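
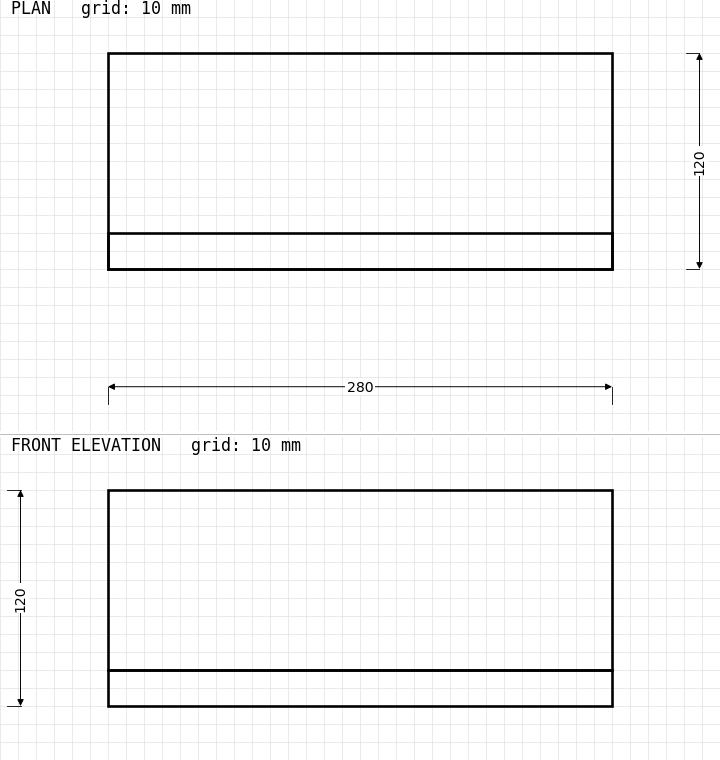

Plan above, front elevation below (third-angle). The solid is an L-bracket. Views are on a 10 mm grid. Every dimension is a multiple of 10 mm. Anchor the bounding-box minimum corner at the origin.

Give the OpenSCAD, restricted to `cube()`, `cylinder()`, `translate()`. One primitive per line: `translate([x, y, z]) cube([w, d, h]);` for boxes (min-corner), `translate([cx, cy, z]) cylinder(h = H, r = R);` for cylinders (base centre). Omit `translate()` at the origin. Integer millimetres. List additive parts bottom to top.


cube([280, 120, 20]);
translate([0, 0, 20]) cube([280, 20, 100]);


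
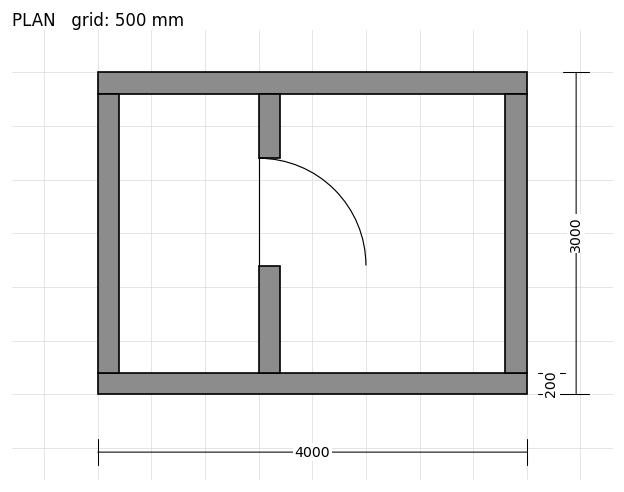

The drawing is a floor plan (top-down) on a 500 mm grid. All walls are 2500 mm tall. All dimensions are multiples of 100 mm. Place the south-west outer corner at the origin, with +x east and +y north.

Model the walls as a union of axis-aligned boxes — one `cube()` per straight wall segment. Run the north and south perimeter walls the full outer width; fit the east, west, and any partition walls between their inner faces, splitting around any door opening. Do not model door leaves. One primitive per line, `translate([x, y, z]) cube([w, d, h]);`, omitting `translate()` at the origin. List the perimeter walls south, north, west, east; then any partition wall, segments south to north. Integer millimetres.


cube([4000, 200, 2500]);
translate([0, 2800, 0]) cube([4000, 200, 2500]);
translate([0, 200, 0]) cube([200, 2600, 2500]);
translate([3800, 200, 0]) cube([200, 2600, 2500]);
translate([1500, 200, 0]) cube([200, 1000, 2500]);
translate([1500, 2200, 0]) cube([200, 600, 2500]);


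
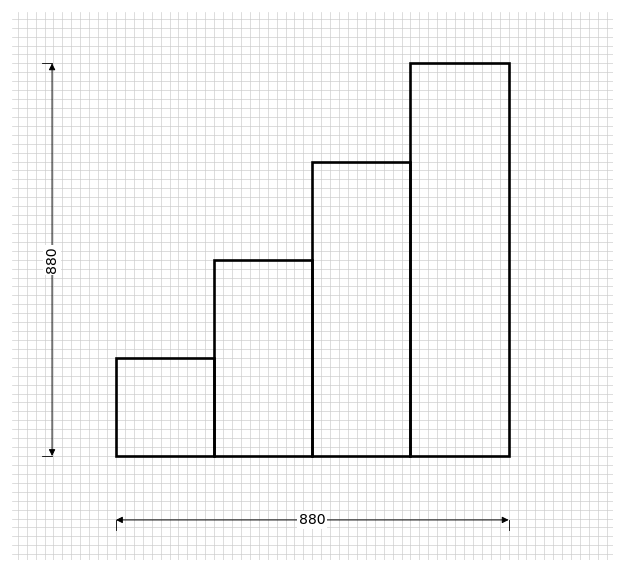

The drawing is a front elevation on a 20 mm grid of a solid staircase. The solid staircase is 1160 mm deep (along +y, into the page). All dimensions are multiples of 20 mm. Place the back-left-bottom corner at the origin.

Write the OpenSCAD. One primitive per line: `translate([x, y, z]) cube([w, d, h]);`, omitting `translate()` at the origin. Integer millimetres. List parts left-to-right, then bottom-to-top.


cube([220, 1160, 220]);
translate([220, 0, 0]) cube([220, 1160, 440]);
translate([440, 0, 0]) cube([220, 1160, 660]);
translate([660, 0, 0]) cube([220, 1160, 880]);


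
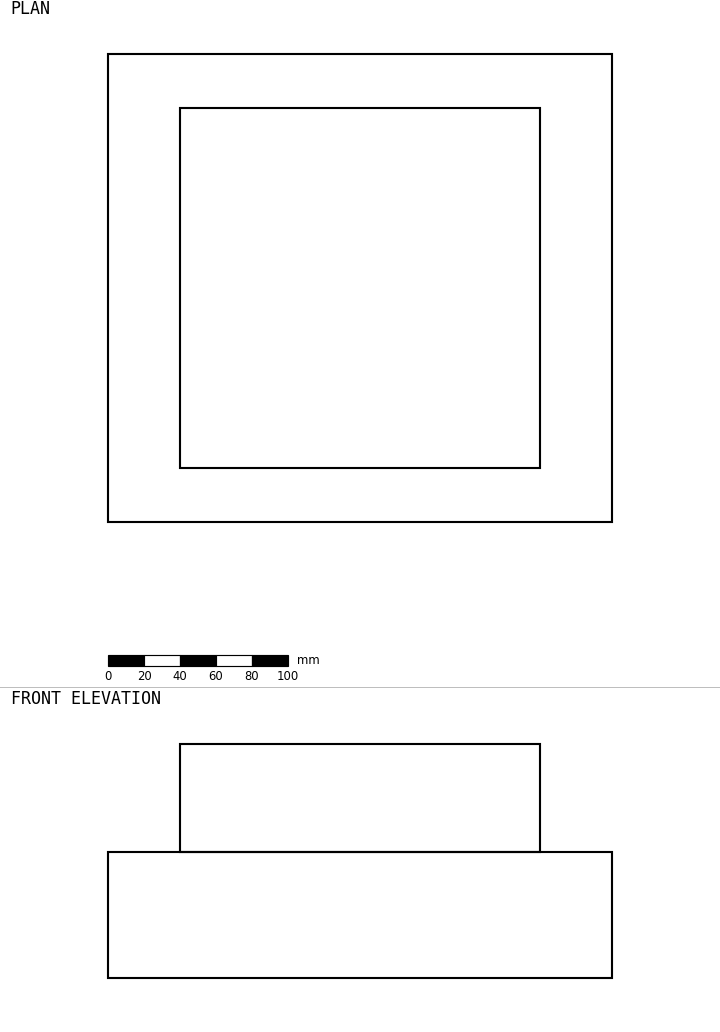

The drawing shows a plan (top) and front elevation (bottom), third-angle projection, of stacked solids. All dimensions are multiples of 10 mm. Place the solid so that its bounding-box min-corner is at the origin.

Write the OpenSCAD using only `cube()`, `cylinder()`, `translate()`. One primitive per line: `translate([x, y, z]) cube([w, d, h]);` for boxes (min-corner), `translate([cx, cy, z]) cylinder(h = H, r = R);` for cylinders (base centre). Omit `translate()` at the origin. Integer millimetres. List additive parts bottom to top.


cube([280, 260, 70]);
translate([40, 30, 70]) cube([200, 200, 60]);


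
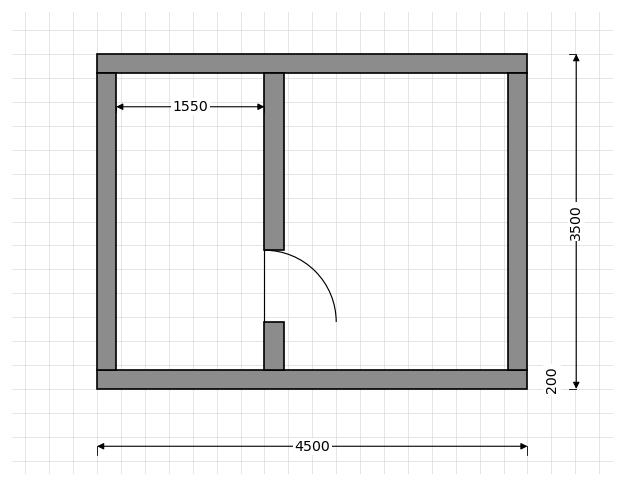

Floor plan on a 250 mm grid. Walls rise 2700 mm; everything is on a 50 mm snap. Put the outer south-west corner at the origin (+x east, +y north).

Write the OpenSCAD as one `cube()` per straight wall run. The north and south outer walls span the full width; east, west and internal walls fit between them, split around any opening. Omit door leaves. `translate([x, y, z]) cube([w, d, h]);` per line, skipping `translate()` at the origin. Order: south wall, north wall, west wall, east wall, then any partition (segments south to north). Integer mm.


cube([4500, 200, 2700]);
translate([0, 3300, 0]) cube([4500, 200, 2700]);
translate([0, 200, 0]) cube([200, 3100, 2700]);
translate([4300, 200, 0]) cube([200, 3100, 2700]);
translate([1750, 200, 0]) cube([200, 500, 2700]);
translate([1750, 1450, 0]) cube([200, 1850, 2700]);


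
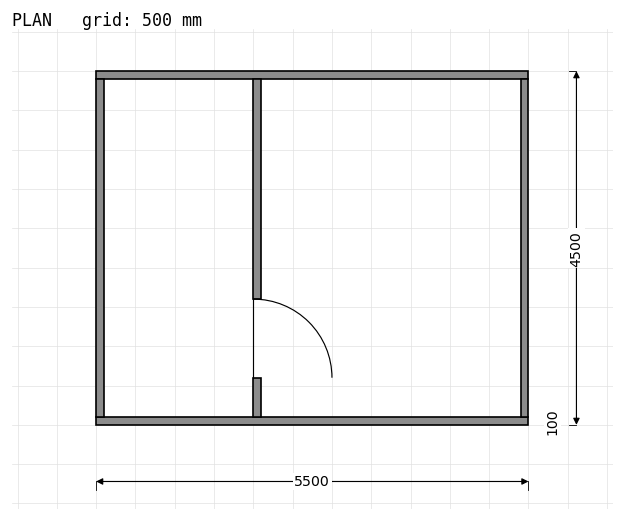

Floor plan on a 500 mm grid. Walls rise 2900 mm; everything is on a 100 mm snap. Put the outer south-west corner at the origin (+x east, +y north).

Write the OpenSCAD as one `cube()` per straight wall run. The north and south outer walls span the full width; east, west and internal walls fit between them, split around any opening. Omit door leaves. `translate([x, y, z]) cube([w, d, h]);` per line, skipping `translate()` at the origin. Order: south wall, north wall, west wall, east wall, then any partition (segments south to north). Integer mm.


cube([5500, 100, 2900]);
translate([0, 4400, 0]) cube([5500, 100, 2900]);
translate([0, 100, 0]) cube([100, 4300, 2900]);
translate([5400, 100, 0]) cube([100, 4300, 2900]);
translate([2000, 100, 0]) cube([100, 500, 2900]);
translate([2000, 1600, 0]) cube([100, 2800, 2900]);


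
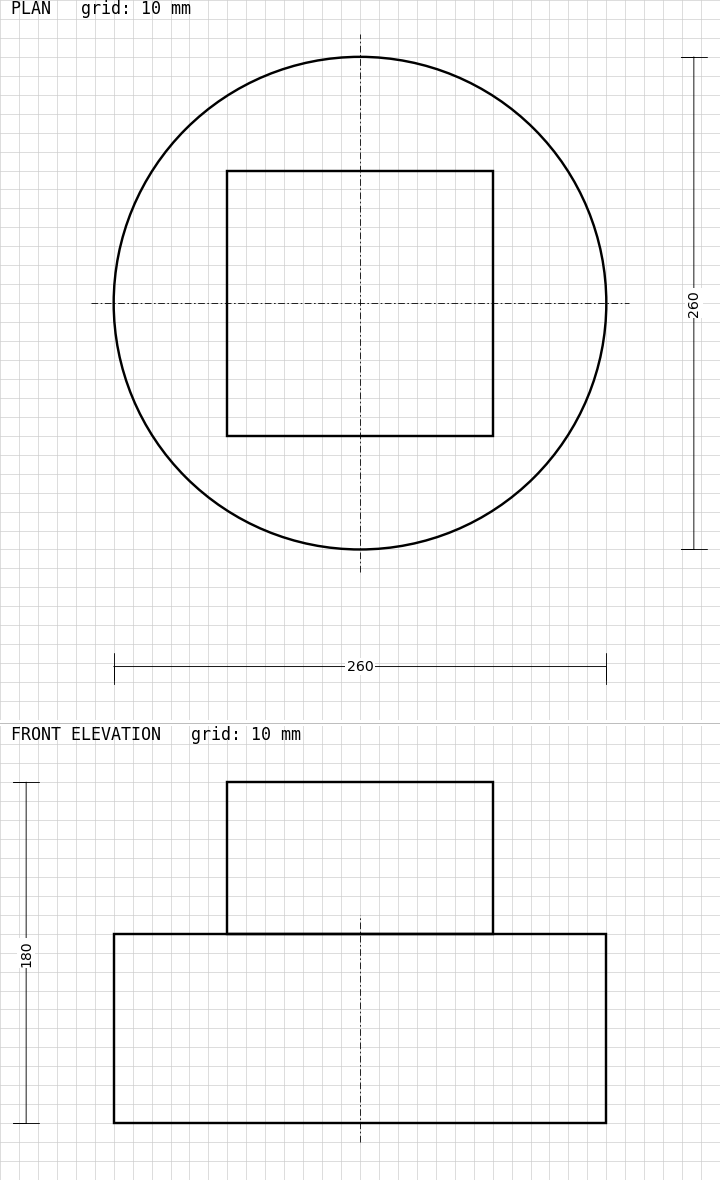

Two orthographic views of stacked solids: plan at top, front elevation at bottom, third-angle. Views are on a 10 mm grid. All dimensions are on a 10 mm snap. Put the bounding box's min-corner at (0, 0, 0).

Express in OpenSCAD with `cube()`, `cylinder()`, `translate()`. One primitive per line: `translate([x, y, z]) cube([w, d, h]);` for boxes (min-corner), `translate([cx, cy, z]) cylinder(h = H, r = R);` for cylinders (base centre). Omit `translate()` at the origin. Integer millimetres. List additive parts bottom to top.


translate([130, 130, 0]) cylinder(h = 100, r = 130);
translate([60, 60, 100]) cube([140, 140, 80]);


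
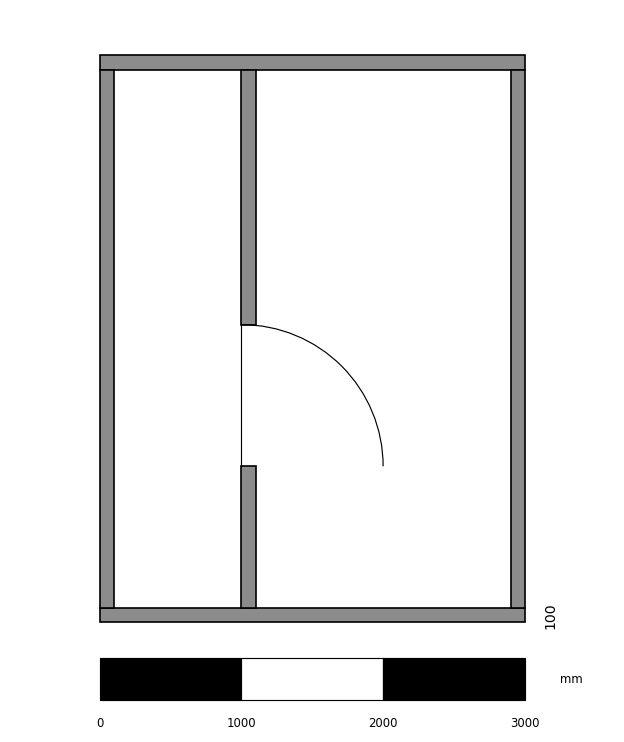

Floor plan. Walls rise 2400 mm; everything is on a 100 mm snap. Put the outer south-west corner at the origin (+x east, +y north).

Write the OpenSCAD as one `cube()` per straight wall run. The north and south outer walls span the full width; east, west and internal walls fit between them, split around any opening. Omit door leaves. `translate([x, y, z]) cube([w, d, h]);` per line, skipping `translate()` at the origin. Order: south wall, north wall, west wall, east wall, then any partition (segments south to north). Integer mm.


cube([3000, 100, 2400]);
translate([0, 3900, 0]) cube([3000, 100, 2400]);
translate([0, 100, 0]) cube([100, 3800, 2400]);
translate([2900, 100, 0]) cube([100, 3800, 2400]);
translate([1000, 100, 0]) cube([100, 1000, 2400]);
translate([1000, 2100, 0]) cube([100, 1800, 2400]);


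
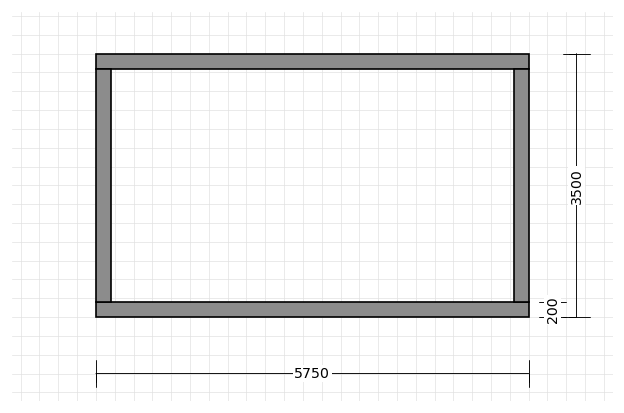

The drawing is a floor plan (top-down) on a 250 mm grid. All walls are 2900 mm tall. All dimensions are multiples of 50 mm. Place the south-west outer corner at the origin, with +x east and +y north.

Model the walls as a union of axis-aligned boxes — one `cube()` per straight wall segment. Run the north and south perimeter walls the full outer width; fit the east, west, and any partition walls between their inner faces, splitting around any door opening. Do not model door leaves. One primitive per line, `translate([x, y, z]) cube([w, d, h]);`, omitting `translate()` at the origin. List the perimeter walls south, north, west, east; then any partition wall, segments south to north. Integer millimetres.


cube([5750, 200, 2900]);
translate([0, 3300, 0]) cube([5750, 200, 2900]);
translate([0, 200, 0]) cube([200, 3100, 2900]);
translate([5550, 200, 0]) cube([200, 3100, 2900]);


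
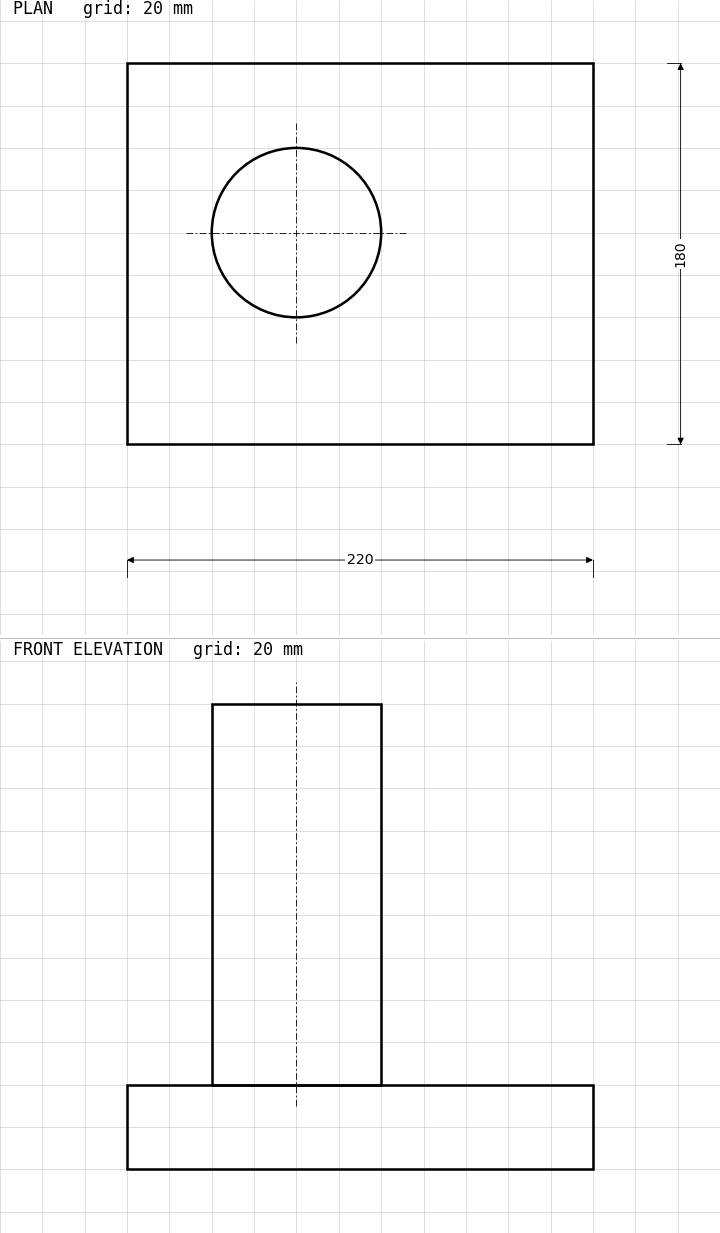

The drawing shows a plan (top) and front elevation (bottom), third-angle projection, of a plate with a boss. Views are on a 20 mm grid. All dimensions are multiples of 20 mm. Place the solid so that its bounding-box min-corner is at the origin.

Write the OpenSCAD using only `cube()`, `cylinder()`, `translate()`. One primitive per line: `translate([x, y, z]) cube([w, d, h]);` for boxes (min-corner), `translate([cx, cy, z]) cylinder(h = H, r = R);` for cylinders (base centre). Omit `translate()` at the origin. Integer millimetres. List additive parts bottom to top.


cube([220, 180, 40]);
translate([80, 100, 40]) cylinder(h = 180, r = 40);


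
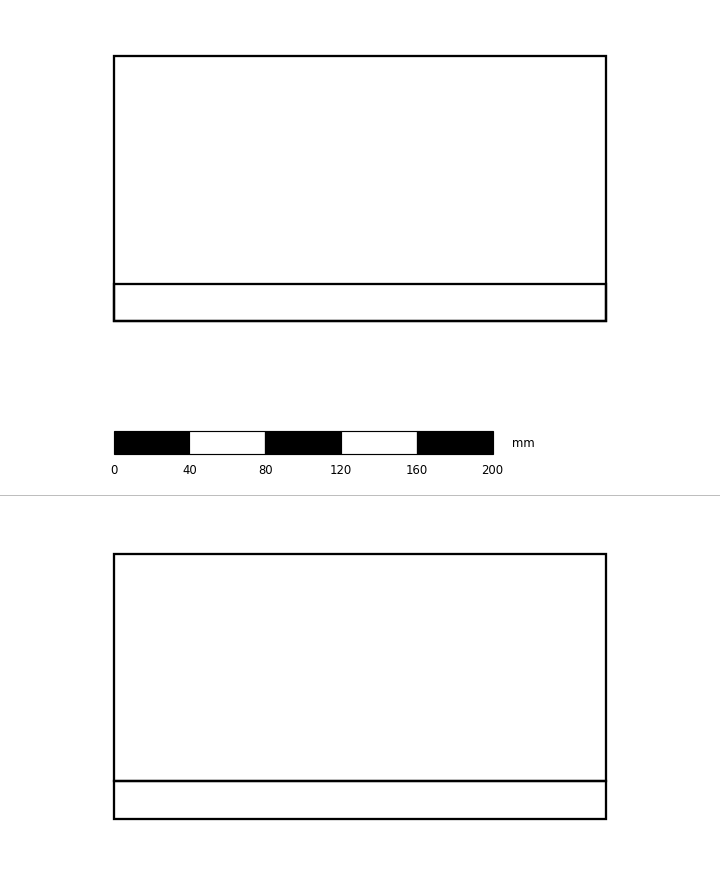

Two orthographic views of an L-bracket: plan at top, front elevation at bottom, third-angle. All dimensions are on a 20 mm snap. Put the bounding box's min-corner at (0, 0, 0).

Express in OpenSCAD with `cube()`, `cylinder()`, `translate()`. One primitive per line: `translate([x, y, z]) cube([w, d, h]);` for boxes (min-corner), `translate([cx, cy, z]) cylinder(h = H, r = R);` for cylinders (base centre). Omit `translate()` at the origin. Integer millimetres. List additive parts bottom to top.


cube([260, 140, 20]);
translate([0, 0, 20]) cube([260, 20, 120]);


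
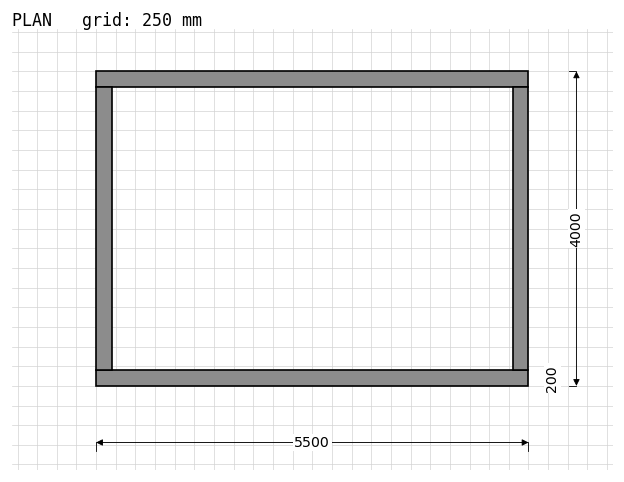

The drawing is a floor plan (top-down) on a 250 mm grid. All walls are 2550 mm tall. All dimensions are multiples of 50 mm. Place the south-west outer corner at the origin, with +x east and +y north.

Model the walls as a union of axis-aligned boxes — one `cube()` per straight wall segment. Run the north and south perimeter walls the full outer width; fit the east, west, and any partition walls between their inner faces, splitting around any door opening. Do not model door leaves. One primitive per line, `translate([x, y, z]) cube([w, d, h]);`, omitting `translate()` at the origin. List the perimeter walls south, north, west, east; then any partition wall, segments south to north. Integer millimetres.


cube([5500, 200, 2550]);
translate([0, 3800, 0]) cube([5500, 200, 2550]);
translate([0, 200, 0]) cube([200, 3600, 2550]);
translate([5300, 200, 0]) cube([200, 3600, 2550]);


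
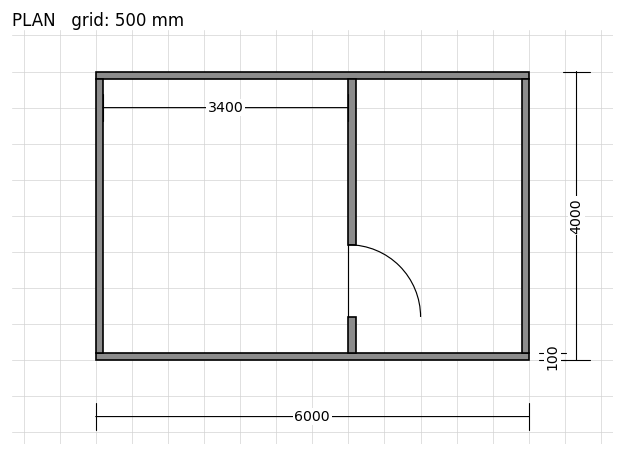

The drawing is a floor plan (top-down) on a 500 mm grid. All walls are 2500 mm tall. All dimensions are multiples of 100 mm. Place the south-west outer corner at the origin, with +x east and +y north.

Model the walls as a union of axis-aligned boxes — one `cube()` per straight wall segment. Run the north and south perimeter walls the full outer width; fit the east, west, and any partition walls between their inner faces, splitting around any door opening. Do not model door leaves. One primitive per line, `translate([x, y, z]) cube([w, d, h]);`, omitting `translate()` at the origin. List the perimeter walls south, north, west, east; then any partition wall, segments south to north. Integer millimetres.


cube([6000, 100, 2500]);
translate([0, 3900, 0]) cube([6000, 100, 2500]);
translate([0, 100, 0]) cube([100, 3800, 2500]);
translate([5900, 100, 0]) cube([100, 3800, 2500]);
translate([3500, 100, 0]) cube([100, 500, 2500]);
translate([3500, 1600, 0]) cube([100, 2300, 2500]);


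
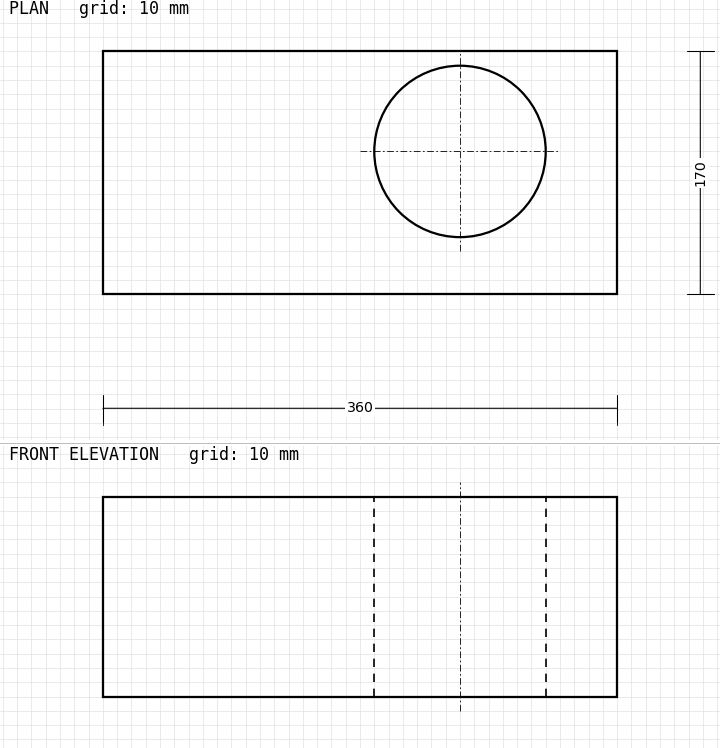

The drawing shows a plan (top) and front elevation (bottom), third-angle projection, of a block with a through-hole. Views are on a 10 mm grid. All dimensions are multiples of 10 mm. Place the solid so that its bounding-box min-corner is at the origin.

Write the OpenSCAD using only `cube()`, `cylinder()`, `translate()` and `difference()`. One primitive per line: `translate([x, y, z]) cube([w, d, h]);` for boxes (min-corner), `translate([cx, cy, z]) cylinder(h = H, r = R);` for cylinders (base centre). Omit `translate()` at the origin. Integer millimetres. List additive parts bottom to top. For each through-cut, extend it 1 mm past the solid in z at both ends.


difference() {
  cube([360, 170, 140]);
  translate([250, 100, -1]) cylinder(h = 142, r = 60);
}


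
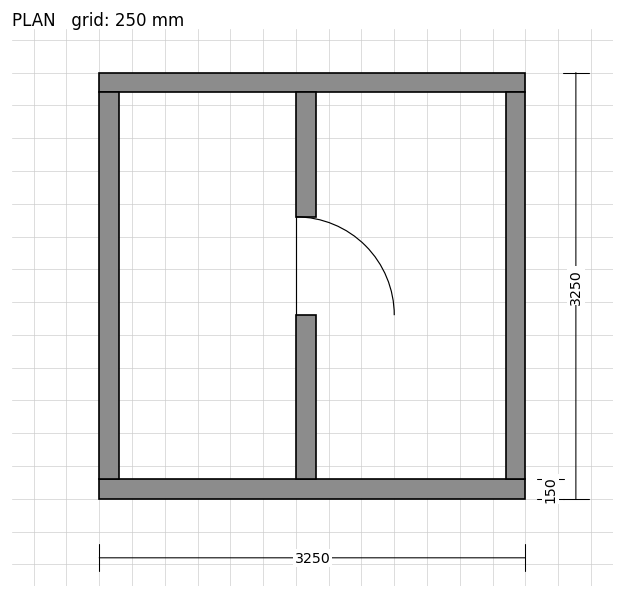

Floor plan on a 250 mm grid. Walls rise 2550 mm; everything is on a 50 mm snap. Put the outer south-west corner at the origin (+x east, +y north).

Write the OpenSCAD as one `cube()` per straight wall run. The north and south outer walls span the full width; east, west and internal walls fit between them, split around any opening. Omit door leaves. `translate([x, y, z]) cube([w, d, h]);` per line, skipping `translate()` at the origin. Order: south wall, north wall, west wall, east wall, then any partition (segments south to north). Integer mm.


cube([3250, 150, 2550]);
translate([0, 3100, 0]) cube([3250, 150, 2550]);
translate([0, 150, 0]) cube([150, 2950, 2550]);
translate([3100, 150, 0]) cube([150, 2950, 2550]);
translate([1500, 150, 0]) cube([150, 1250, 2550]);
translate([1500, 2150, 0]) cube([150, 950, 2550]);


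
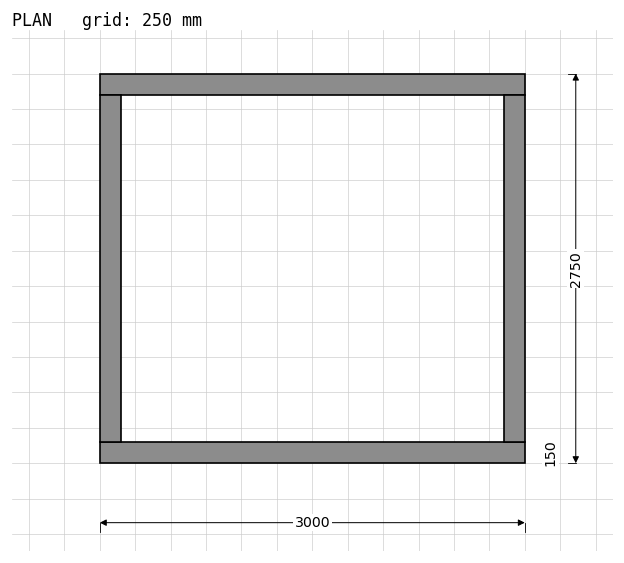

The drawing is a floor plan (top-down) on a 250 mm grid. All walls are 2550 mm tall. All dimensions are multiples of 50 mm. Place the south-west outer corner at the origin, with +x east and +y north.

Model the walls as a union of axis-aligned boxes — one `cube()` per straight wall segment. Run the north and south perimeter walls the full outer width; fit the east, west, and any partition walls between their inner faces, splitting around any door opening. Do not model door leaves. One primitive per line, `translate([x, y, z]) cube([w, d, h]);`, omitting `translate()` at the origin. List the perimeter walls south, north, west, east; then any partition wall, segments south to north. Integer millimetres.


cube([3000, 150, 2550]);
translate([0, 2600, 0]) cube([3000, 150, 2550]);
translate([0, 150, 0]) cube([150, 2450, 2550]);
translate([2850, 150, 0]) cube([150, 2450, 2550]);


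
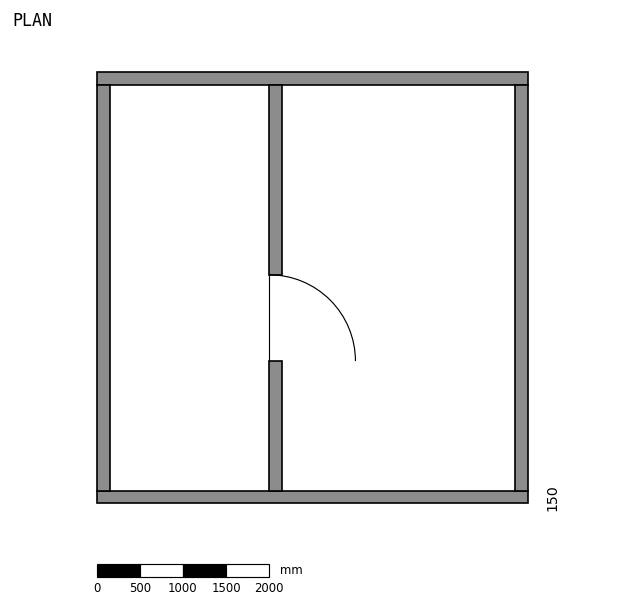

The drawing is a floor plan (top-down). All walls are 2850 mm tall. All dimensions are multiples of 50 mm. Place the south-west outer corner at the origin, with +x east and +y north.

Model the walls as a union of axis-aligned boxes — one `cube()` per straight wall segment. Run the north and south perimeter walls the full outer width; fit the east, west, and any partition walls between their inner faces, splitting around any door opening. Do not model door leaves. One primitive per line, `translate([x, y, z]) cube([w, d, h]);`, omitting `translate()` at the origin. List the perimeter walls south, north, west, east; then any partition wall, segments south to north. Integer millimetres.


cube([5000, 150, 2850]);
translate([0, 4850, 0]) cube([5000, 150, 2850]);
translate([0, 150, 0]) cube([150, 4700, 2850]);
translate([4850, 150, 0]) cube([150, 4700, 2850]);
translate([2000, 150, 0]) cube([150, 1500, 2850]);
translate([2000, 2650, 0]) cube([150, 2200, 2850]);


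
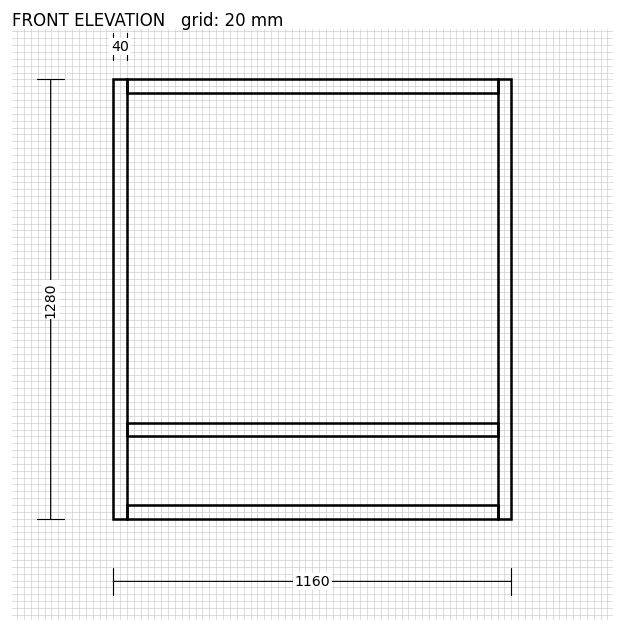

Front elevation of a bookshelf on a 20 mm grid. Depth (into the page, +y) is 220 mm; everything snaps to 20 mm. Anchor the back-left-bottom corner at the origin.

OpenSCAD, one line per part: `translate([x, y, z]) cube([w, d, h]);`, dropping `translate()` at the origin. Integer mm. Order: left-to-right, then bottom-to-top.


cube([40, 220, 1280]);
translate([40, 0, 0]) cube([1080, 220, 40]);
translate([40, 0, 240]) cube([1080, 220, 40]);
translate([40, 0, 1240]) cube([1080, 220, 40]);
translate([1120, 0, 0]) cube([40, 220, 1280]);


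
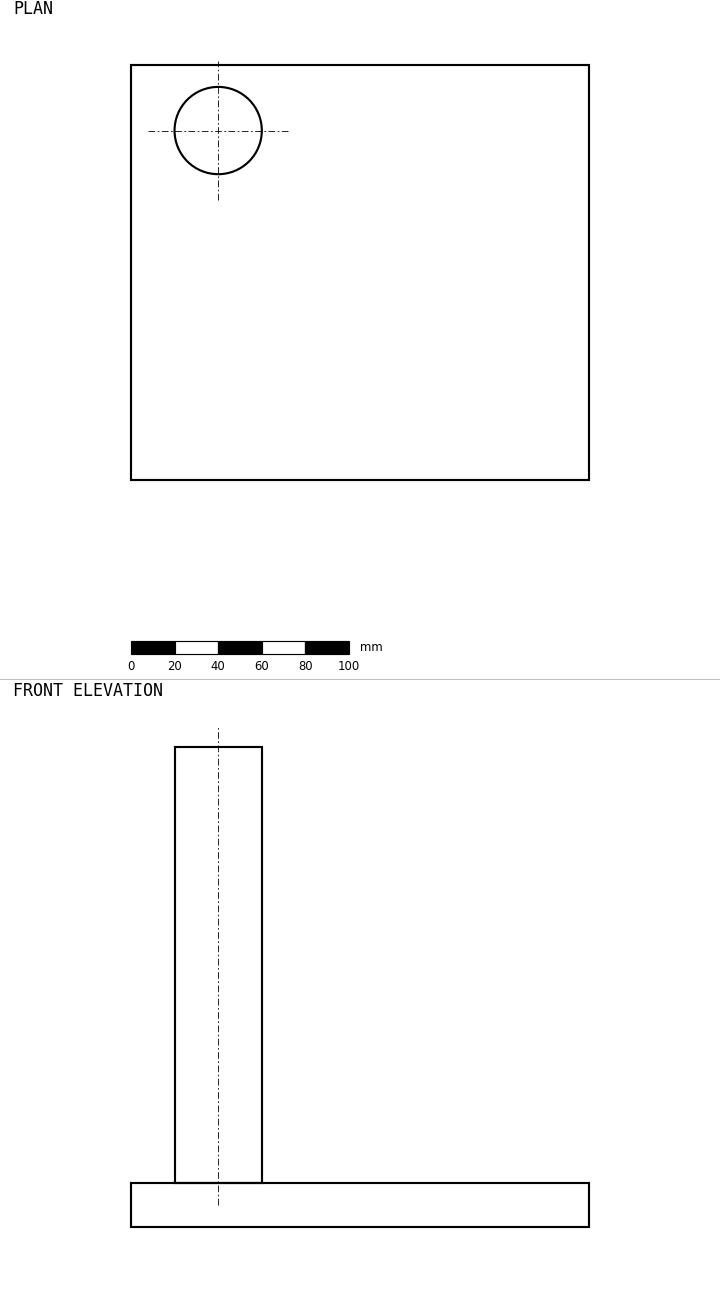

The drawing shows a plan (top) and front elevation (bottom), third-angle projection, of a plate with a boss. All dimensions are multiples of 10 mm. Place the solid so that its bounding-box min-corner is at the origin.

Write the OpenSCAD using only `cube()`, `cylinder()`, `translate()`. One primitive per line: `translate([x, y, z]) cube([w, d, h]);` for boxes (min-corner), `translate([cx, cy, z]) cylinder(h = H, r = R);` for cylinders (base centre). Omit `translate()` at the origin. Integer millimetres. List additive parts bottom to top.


cube([210, 190, 20]);
translate([40, 160, 20]) cylinder(h = 200, r = 20);


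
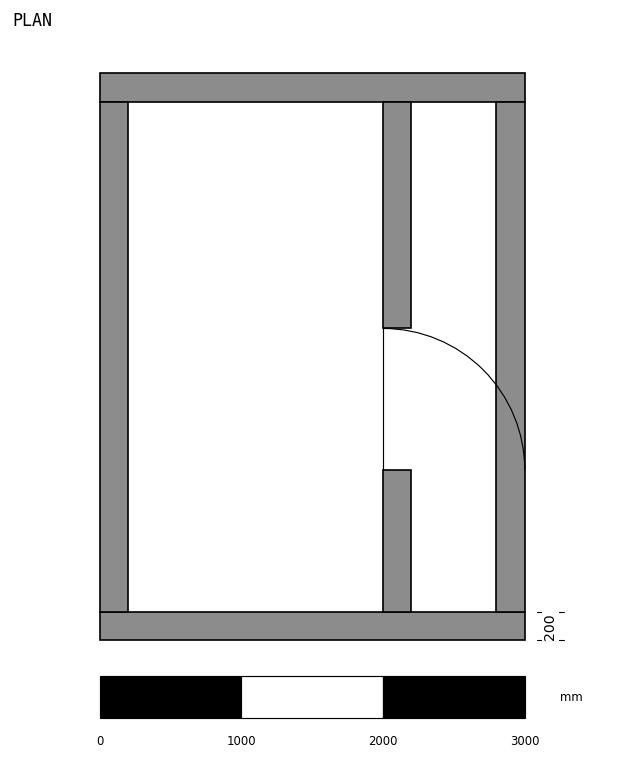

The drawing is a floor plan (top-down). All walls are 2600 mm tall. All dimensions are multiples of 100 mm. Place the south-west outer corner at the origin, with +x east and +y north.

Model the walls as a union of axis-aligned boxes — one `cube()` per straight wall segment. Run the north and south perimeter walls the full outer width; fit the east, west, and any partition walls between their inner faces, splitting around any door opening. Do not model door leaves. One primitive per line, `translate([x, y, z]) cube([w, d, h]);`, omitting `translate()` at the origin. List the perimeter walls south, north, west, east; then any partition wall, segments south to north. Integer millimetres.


cube([3000, 200, 2600]);
translate([0, 3800, 0]) cube([3000, 200, 2600]);
translate([0, 200, 0]) cube([200, 3600, 2600]);
translate([2800, 200, 0]) cube([200, 3600, 2600]);
translate([2000, 200, 0]) cube([200, 1000, 2600]);
translate([2000, 2200, 0]) cube([200, 1600, 2600]);


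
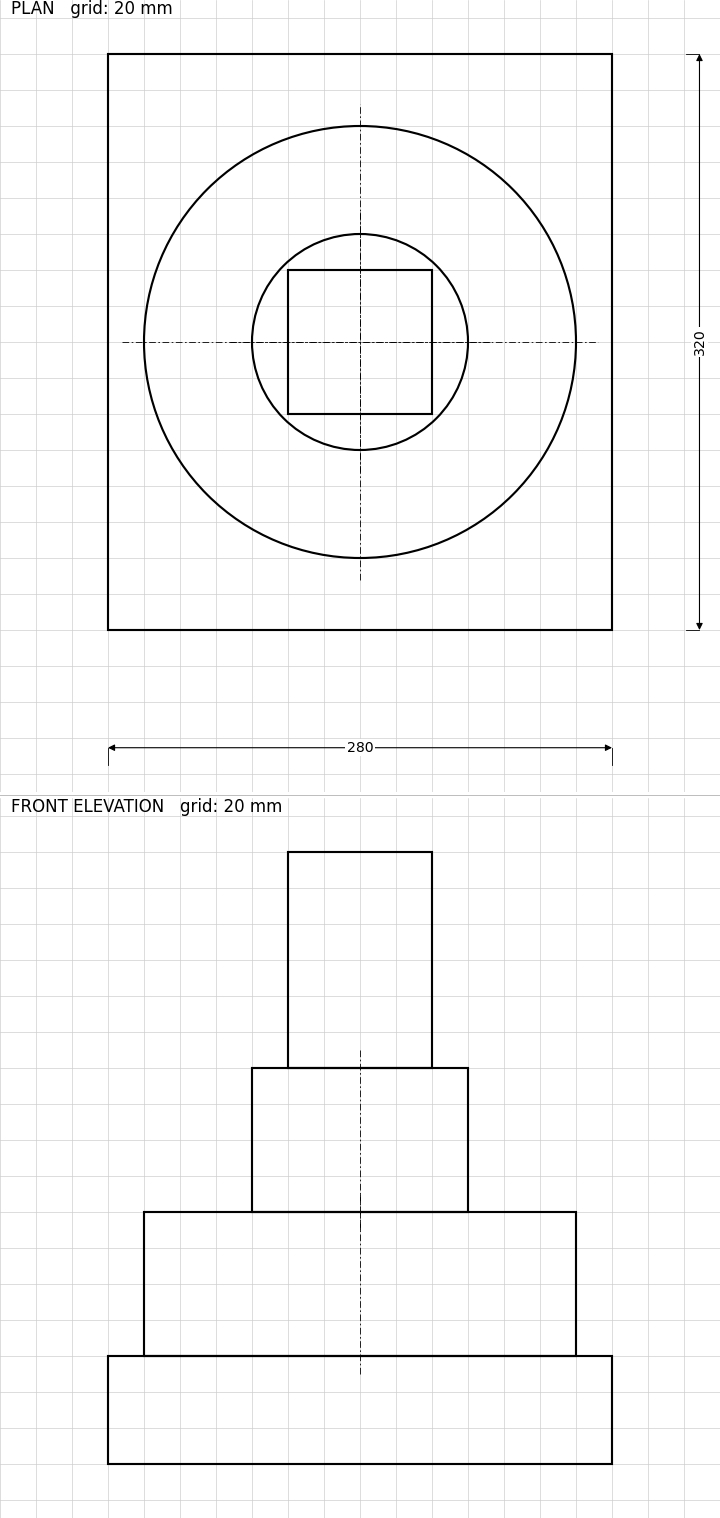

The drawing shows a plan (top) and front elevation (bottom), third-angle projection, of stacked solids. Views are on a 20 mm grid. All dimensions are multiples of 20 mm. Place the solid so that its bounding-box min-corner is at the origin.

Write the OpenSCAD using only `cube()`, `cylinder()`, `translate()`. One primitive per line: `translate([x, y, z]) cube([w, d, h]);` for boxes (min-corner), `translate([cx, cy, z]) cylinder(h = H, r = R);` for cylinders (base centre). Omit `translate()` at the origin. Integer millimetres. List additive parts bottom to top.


cube([280, 320, 60]);
translate([140, 160, 60]) cylinder(h = 80, r = 120);
translate([140, 160, 140]) cylinder(h = 80, r = 60);
translate([100, 120, 220]) cube([80, 80, 120]);


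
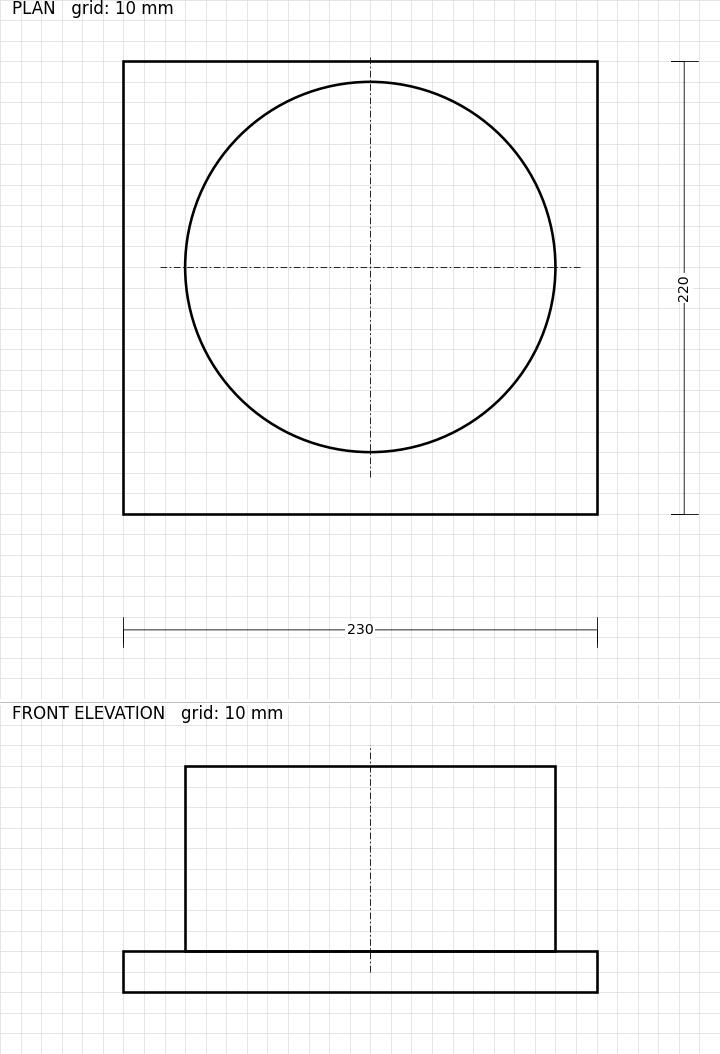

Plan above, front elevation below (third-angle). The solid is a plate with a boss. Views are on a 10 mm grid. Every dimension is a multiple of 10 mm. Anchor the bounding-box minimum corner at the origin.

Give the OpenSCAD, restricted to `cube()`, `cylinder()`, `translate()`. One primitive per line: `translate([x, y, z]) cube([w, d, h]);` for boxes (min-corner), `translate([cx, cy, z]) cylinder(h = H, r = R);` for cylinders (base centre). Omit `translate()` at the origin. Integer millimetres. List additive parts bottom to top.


cube([230, 220, 20]);
translate([120, 120, 20]) cylinder(h = 90, r = 90);


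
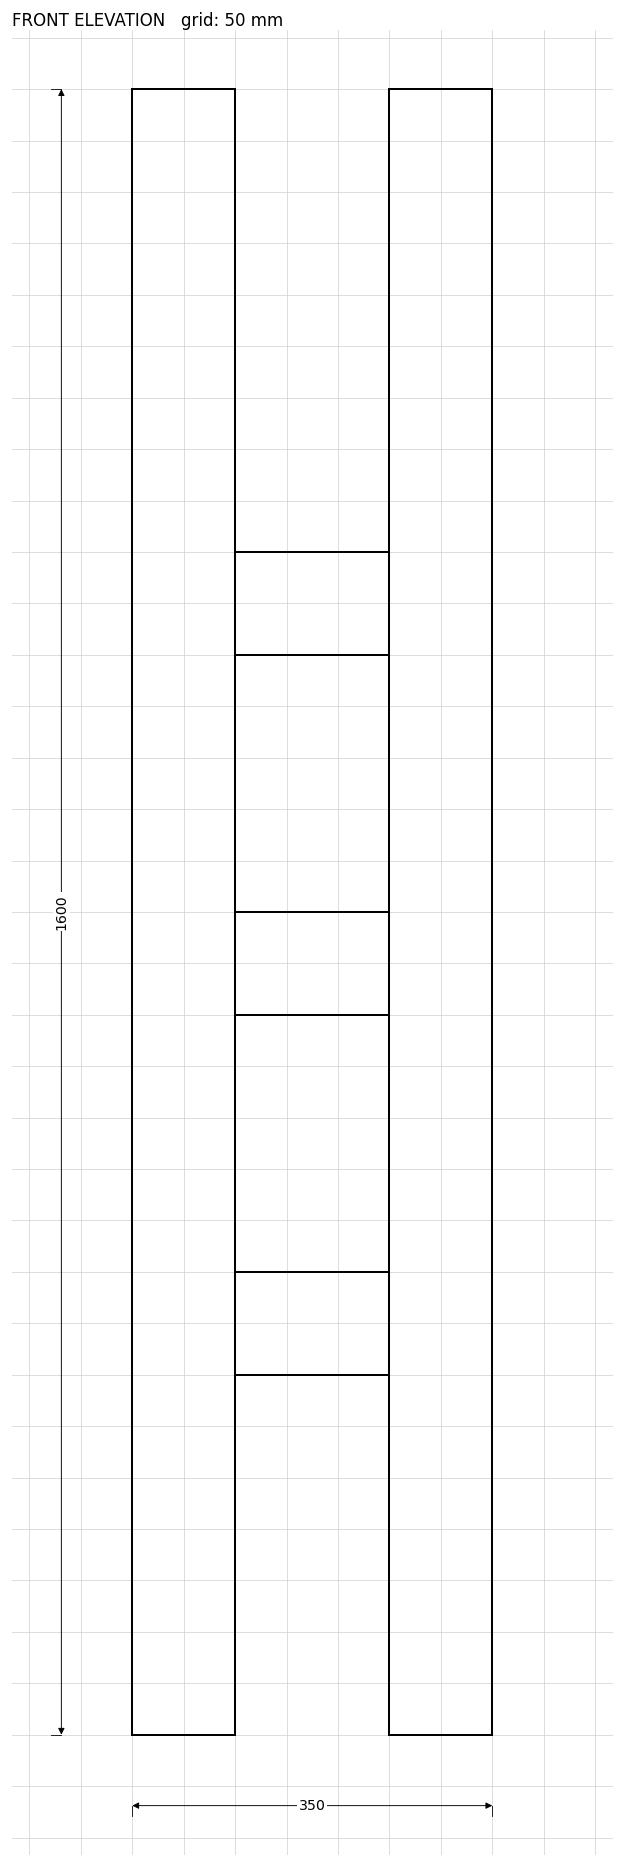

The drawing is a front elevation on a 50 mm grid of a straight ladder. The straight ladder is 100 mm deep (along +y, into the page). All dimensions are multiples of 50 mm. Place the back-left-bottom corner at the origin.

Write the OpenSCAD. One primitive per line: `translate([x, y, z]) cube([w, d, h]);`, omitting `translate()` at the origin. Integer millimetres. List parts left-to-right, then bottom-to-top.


cube([100, 100, 1600]);
translate([100, 0, 350]) cube([150, 100, 100]);
translate([100, 0, 700]) cube([150, 100, 100]);
translate([100, 0, 1050]) cube([150, 100, 100]);
translate([250, 0, 0]) cube([100, 100, 1600]);


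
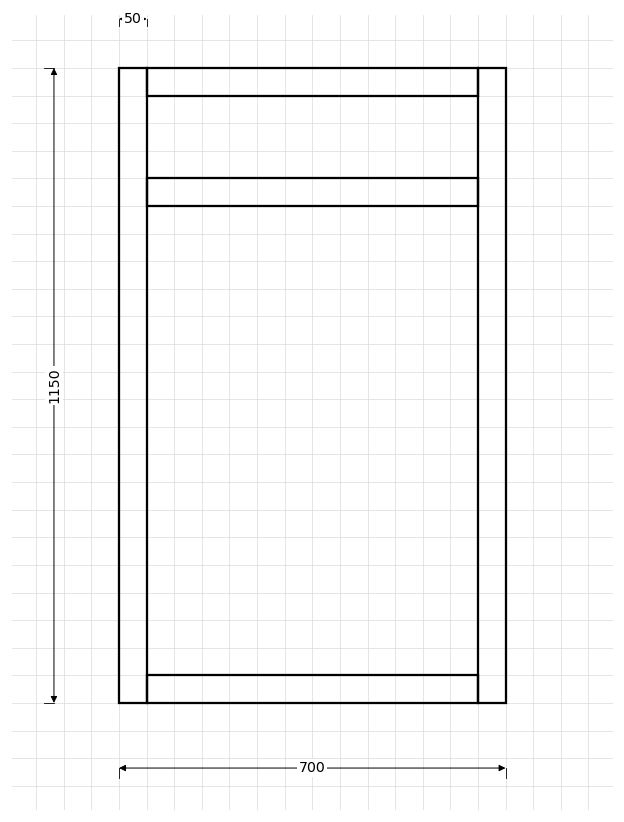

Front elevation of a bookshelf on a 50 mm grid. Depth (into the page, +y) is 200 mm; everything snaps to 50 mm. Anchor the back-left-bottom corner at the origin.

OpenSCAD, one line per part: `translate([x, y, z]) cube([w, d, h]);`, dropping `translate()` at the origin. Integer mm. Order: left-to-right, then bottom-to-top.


cube([50, 200, 1150]);
translate([50, 0, 0]) cube([600, 200, 50]);
translate([50, 0, 900]) cube([600, 200, 50]);
translate([50, 0, 1100]) cube([600, 200, 50]);
translate([650, 0, 0]) cube([50, 200, 1150]);


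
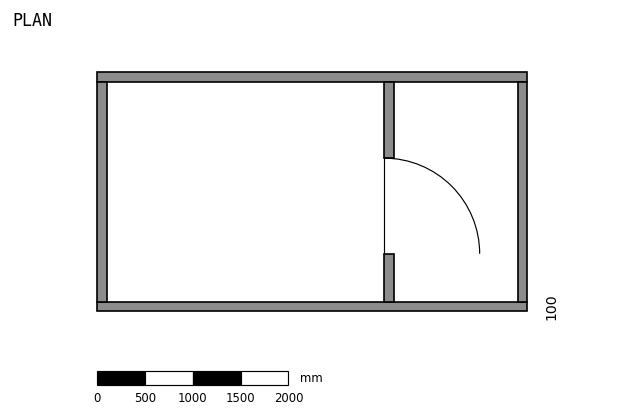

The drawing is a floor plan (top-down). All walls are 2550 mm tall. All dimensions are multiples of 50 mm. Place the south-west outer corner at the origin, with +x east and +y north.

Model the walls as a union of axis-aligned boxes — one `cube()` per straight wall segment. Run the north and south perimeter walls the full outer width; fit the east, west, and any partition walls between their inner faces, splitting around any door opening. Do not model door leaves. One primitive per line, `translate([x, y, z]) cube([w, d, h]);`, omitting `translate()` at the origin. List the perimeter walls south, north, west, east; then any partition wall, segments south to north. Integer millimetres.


cube([4500, 100, 2550]);
translate([0, 2400, 0]) cube([4500, 100, 2550]);
translate([0, 100, 0]) cube([100, 2300, 2550]);
translate([4400, 100, 0]) cube([100, 2300, 2550]);
translate([3000, 100, 0]) cube([100, 500, 2550]);
translate([3000, 1600, 0]) cube([100, 800, 2550]);


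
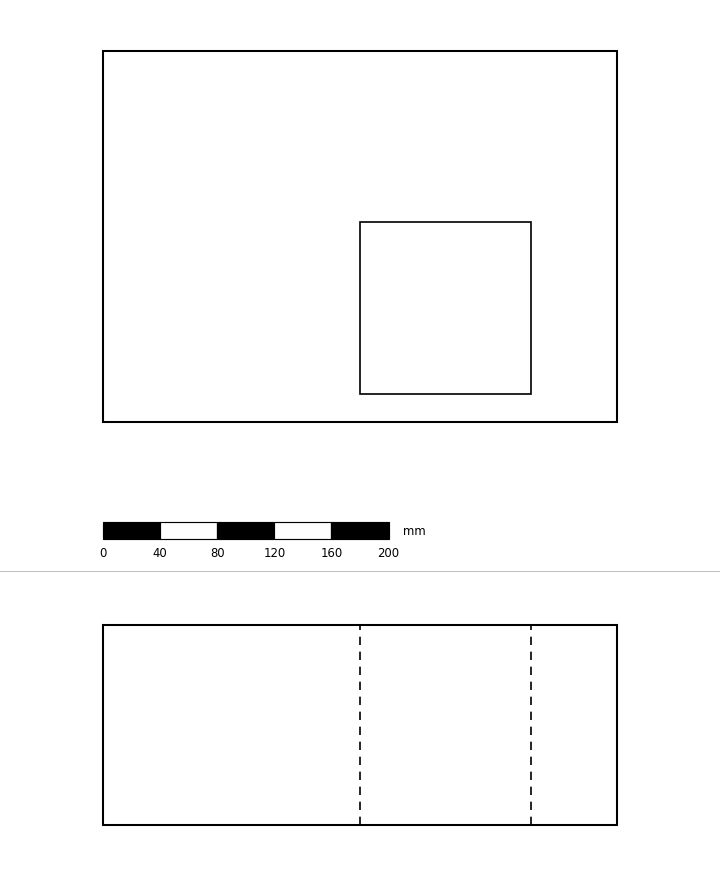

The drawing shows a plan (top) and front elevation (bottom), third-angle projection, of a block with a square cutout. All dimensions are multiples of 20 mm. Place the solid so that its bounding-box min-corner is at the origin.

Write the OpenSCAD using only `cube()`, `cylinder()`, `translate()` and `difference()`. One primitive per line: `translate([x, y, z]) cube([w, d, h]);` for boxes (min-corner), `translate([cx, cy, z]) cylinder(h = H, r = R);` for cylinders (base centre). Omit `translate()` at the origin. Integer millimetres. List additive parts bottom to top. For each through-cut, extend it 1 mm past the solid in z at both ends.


difference() {
  cube([360, 260, 140]);
  translate([180, 20, -1]) cube([120, 120, 142]);
}


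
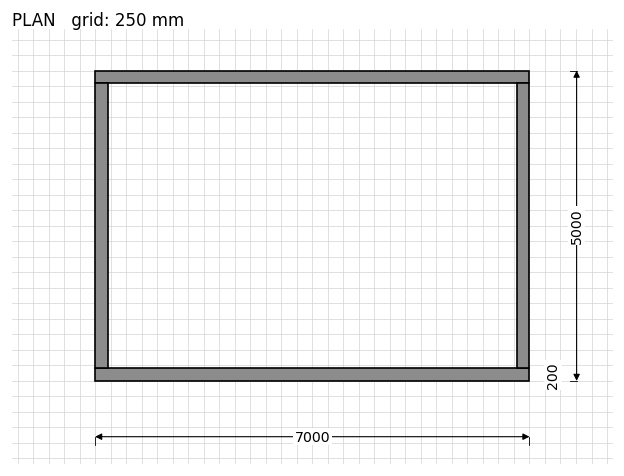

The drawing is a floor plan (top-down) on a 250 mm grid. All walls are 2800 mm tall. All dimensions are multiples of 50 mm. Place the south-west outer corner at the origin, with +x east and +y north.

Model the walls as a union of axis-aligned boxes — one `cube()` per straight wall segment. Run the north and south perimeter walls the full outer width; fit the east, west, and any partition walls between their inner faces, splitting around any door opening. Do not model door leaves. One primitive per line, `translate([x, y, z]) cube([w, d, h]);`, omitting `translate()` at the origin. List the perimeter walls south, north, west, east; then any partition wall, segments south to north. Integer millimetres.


cube([7000, 200, 2800]);
translate([0, 4800, 0]) cube([7000, 200, 2800]);
translate([0, 200, 0]) cube([200, 4600, 2800]);
translate([6800, 200, 0]) cube([200, 4600, 2800]);


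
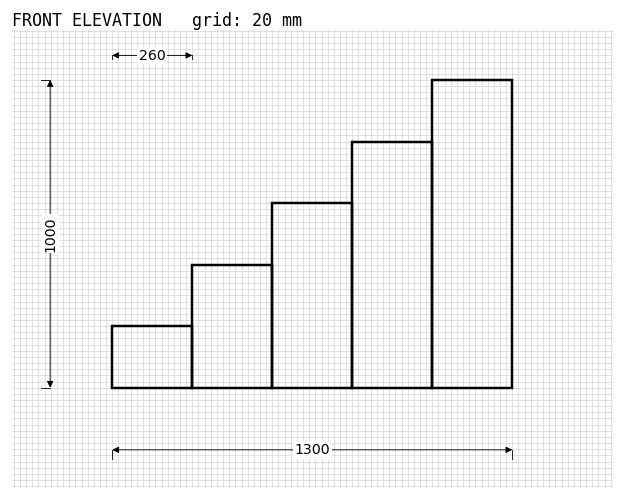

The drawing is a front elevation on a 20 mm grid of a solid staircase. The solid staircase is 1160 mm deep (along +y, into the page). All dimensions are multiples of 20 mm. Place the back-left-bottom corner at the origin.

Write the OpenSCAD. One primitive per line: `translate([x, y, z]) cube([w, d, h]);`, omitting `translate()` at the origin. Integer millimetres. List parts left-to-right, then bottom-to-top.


cube([260, 1160, 200]);
translate([260, 0, 0]) cube([260, 1160, 400]);
translate([520, 0, 0]) cube([260, 1160, 600]);
translate([780, 0, 0]) cube([260, 1160, 800]);
translate([1040, 0, 0]) cube([260, 1160, 1000]);


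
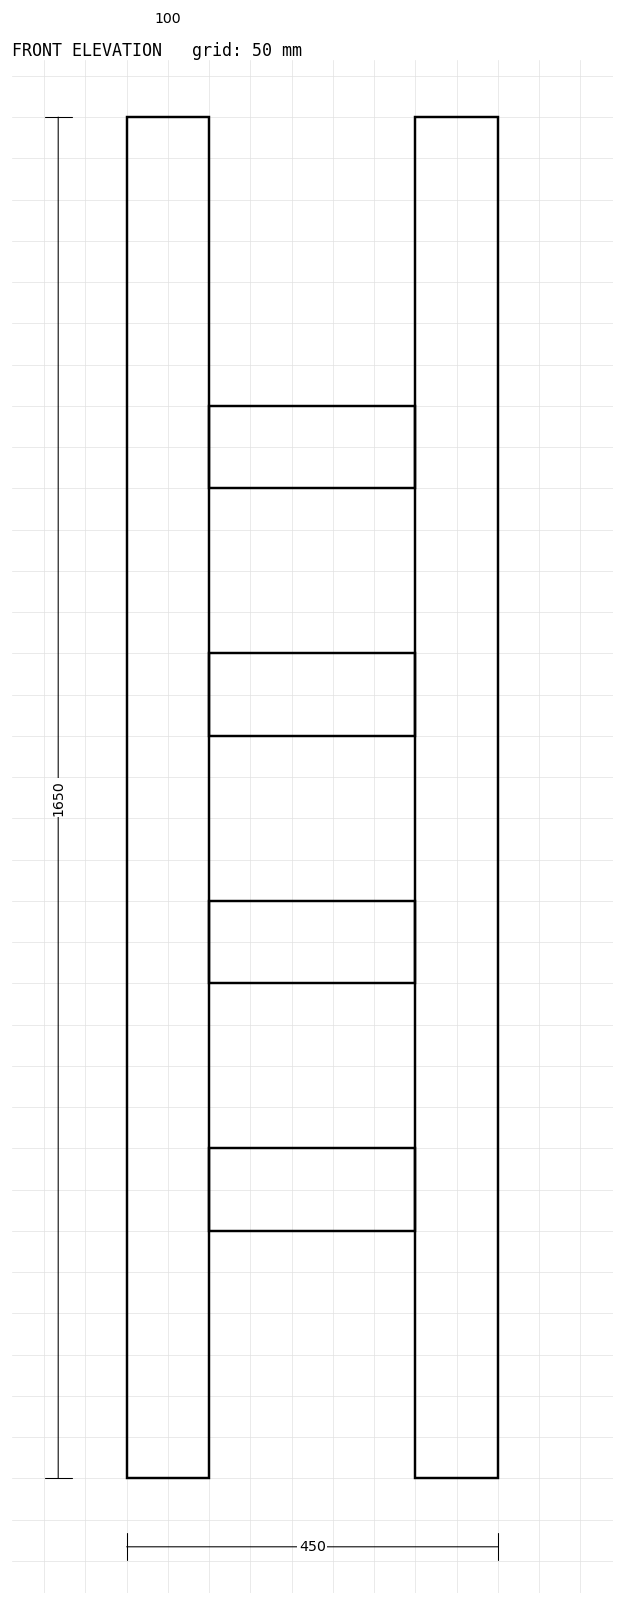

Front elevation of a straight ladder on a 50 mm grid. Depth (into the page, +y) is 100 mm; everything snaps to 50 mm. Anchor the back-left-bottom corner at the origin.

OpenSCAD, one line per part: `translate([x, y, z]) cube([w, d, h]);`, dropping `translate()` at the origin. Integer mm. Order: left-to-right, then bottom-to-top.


cube([100, 100, 1650]);
translate([100, 0, 300]) cube([250, 100, 100]);
translate([100, 0, 600]) cube([250, 100, 100]);
translate([100, 0, 900]) cube([250, 100, 100]);
translate([100, 0, 1200]) cube([250, 100, 100]);
translate([350, 0, 0]) cube([100, 100, 1650]);


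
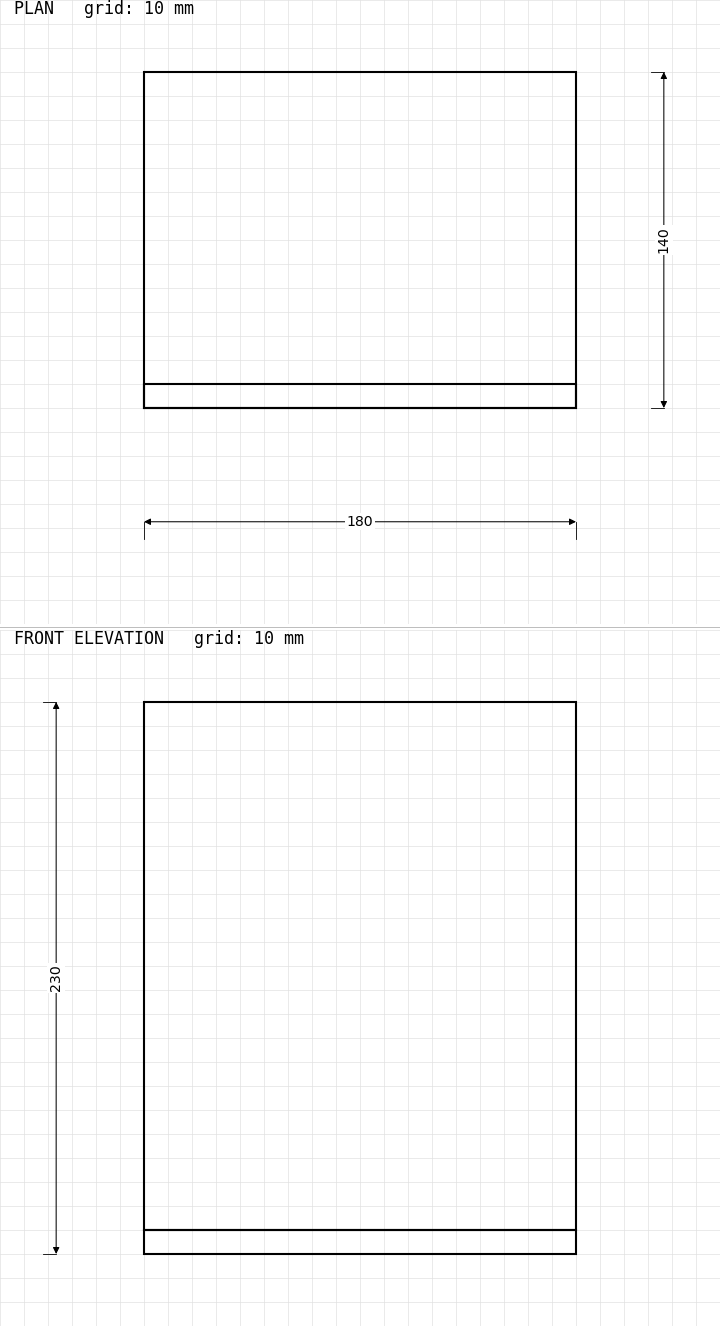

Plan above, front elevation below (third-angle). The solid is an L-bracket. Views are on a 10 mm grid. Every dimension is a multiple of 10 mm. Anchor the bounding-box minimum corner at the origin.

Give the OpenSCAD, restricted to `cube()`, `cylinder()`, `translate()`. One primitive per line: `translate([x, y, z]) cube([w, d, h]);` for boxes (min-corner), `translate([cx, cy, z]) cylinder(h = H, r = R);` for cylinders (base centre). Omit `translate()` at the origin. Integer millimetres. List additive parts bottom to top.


cube([180, 140, 10]);
translate([0, 0, 10]) cube([180, 10, 220]);


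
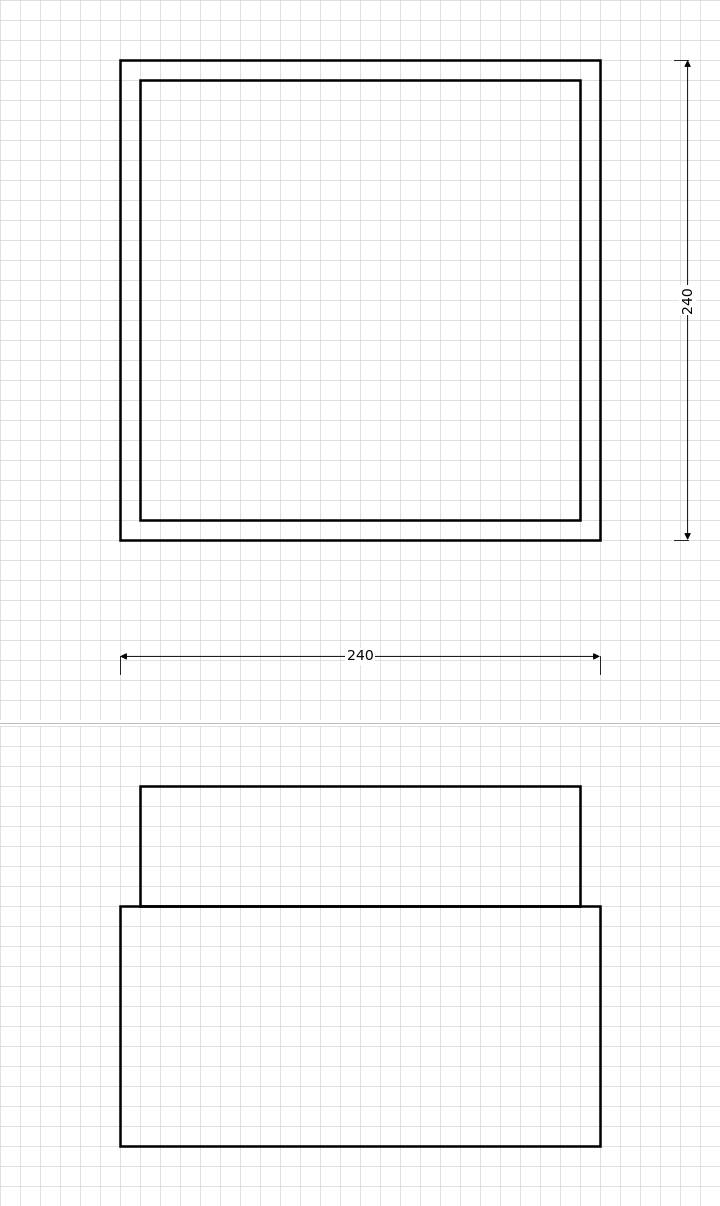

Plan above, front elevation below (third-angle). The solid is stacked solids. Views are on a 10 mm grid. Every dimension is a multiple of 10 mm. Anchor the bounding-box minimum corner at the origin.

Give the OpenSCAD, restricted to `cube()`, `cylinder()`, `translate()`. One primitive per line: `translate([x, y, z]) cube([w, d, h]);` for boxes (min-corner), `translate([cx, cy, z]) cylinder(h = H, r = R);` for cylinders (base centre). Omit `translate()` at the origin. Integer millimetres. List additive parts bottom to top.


cube([240, 240, 120]);
translate([10, 10, 120]) cube([220, 220, 60]);


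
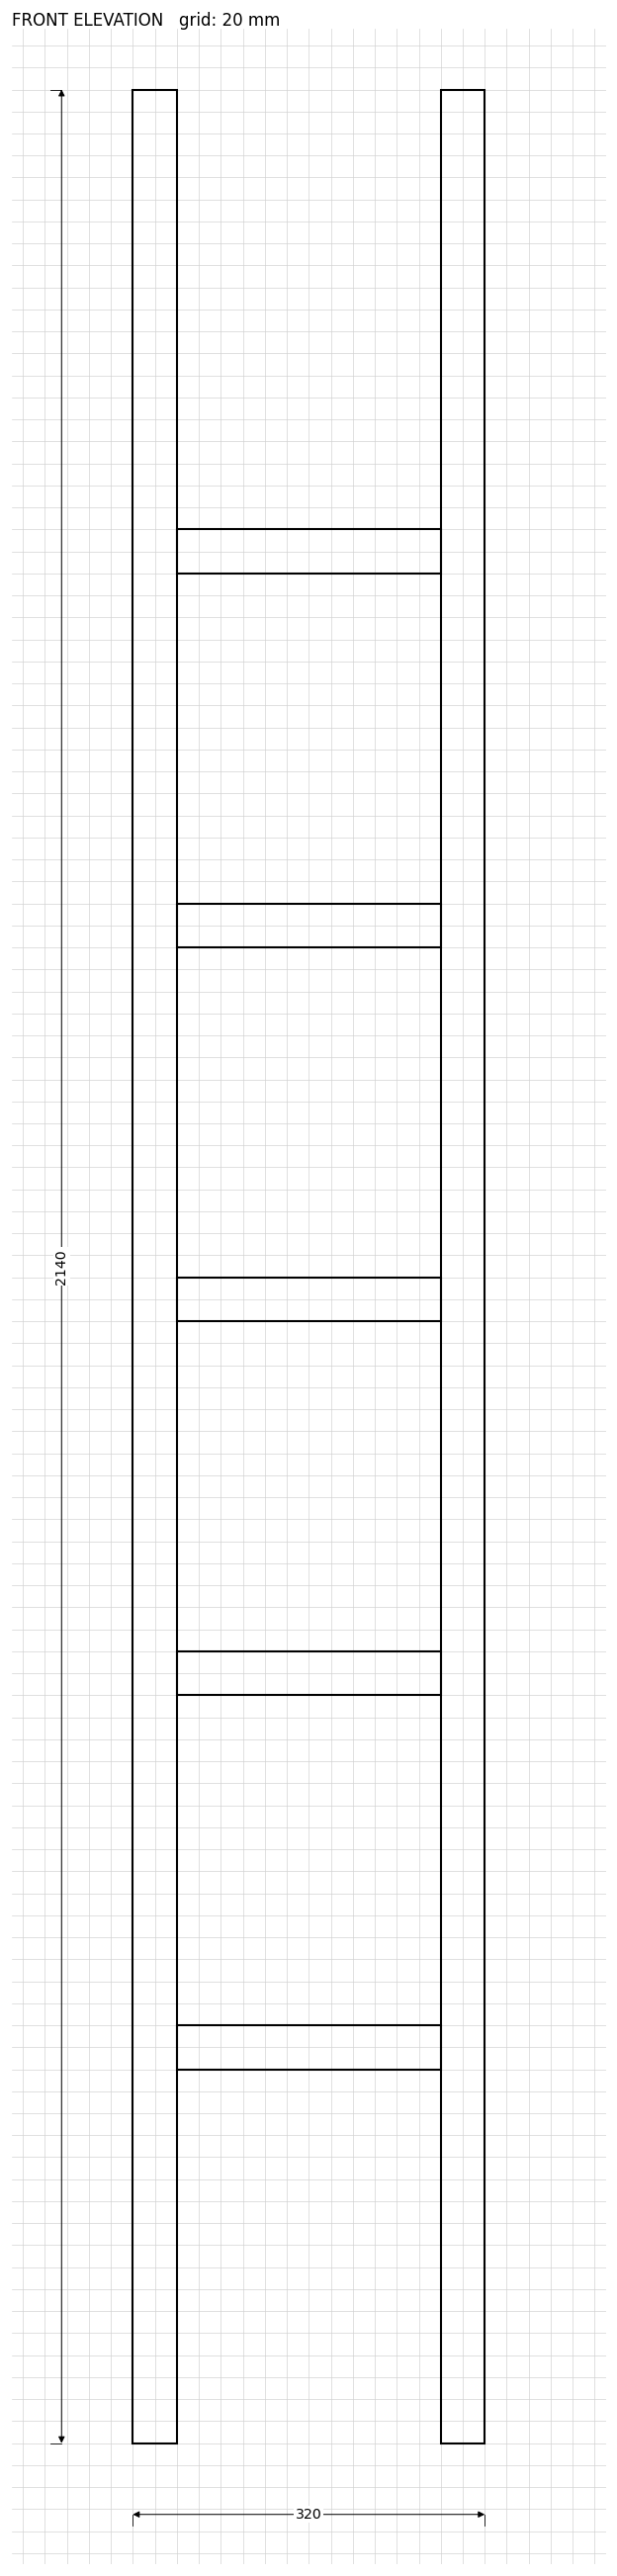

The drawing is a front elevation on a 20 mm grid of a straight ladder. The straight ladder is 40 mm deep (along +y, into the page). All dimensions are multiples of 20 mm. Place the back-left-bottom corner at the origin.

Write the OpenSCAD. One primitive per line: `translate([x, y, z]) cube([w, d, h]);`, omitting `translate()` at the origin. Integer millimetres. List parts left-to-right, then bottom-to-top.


cube([40, 40, 2140]);
translate([40, 0, 340]) cube([240, 40, 40]);
translate([40, 0, 680]) cube([240, 40, 40]);
translate([40, 0, 1020]) cube([240, 40, 40]);
translate([40, 0, 1360]) cube([240, 40, 40]);
translate([40, 0, 1700]) cube([240, 40, 40]);
translate([280, 0, 0]) cube([40, 40, 2140]);


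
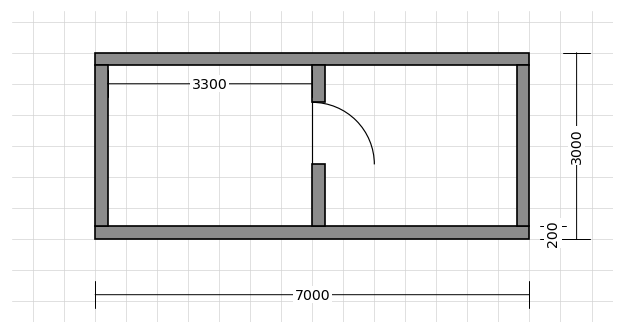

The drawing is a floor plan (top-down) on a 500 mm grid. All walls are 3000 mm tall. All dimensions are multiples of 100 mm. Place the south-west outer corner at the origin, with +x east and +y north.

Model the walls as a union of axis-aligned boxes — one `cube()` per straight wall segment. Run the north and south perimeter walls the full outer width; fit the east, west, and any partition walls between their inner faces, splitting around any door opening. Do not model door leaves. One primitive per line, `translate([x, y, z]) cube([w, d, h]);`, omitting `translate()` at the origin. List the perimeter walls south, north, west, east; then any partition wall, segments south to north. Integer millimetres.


cube([7000, 200, 3000]);
translate([0, 2800, 0]) cube([7000, 200, 3000]);
translate([0, 200, 0]) cube([200, 2600, 3000]);
translate([6800, 200, 0]) cube([200, 2600, 3000]);
translate([3500, 200, 0]) cube([200, 1000, 3000]);
translate([3500, 2200, 0]) cube([200, 600, 3000]);


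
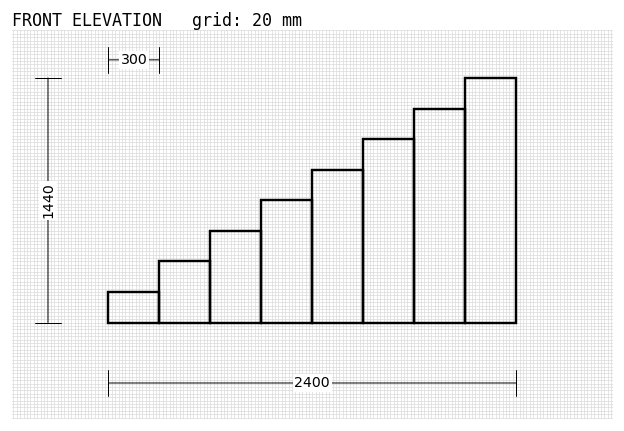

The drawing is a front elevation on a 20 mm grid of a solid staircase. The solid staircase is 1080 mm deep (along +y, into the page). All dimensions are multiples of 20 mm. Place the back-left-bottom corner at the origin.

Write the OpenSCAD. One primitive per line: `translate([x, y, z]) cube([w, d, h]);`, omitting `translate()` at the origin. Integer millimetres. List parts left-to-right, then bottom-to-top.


cube([300, 1080, 180]);
translate([300, 0, 0]) cube([300, 1080, 360]);
translate([600, 0, 0]) cube([300, 1080, 540]);
translate([900, 0, 0]) cube([300, 1080, 720]);
translate([1200, 0, 0]) cube([300, 1080, 900]);
translate([1500, 0, 0]) cube([300, 1080, 1080]);
translate([1800, 0, 0]) cube([300, 1080, 1260]);
translate([2100, 0, 0]) cube([300, 1080, 1440]);


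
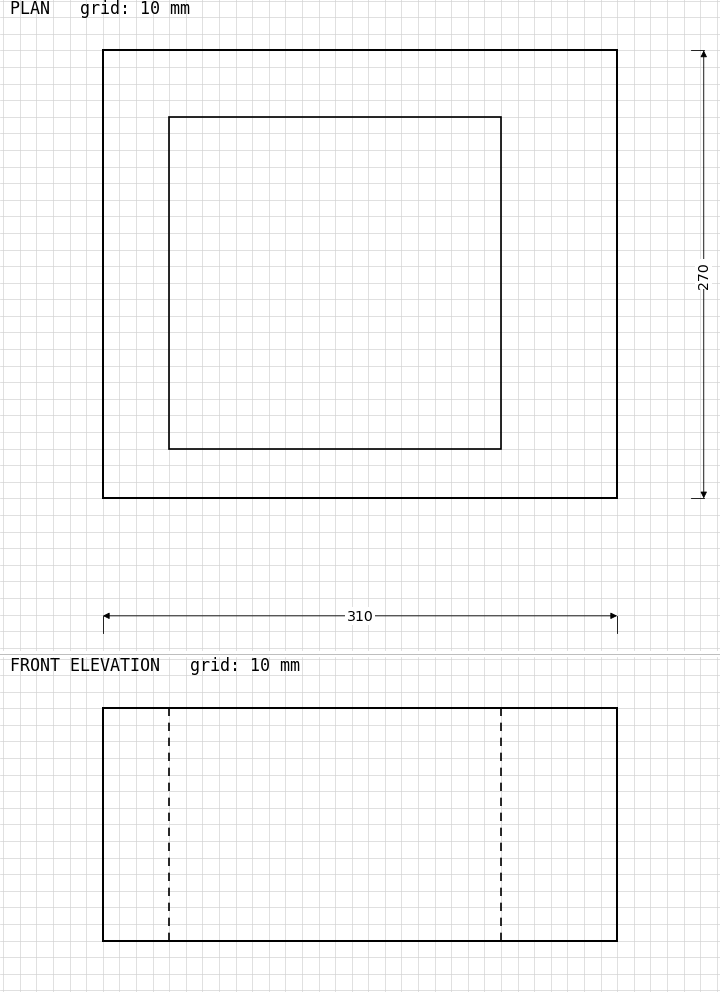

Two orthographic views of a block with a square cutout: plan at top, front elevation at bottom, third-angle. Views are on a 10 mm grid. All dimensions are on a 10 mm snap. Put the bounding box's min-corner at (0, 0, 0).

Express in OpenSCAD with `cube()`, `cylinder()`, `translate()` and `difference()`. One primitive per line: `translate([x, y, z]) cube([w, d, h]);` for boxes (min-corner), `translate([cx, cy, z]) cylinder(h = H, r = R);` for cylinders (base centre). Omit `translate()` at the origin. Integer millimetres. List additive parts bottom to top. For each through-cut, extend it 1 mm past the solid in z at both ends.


difference() {
  cube([310, 270, 140]);
  translate([40, 30, -1]) cube([200, 200, 142]);
}


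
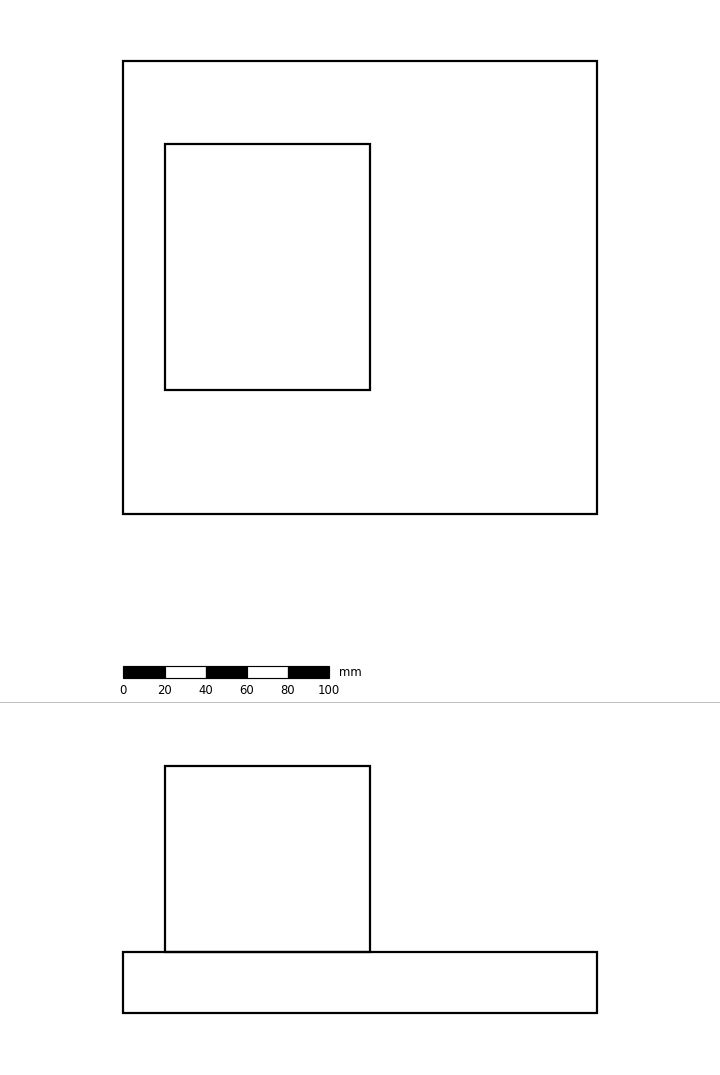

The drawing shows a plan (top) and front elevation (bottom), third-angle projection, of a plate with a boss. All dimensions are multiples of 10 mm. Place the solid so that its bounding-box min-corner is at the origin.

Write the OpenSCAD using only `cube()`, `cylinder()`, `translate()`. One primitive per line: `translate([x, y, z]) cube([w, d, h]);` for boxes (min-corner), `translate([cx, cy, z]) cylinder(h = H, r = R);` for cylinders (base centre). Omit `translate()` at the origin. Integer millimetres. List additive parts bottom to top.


cube([230, 220, 30]);
translate([20, 60, 30]) cube([100, 120, 90]);


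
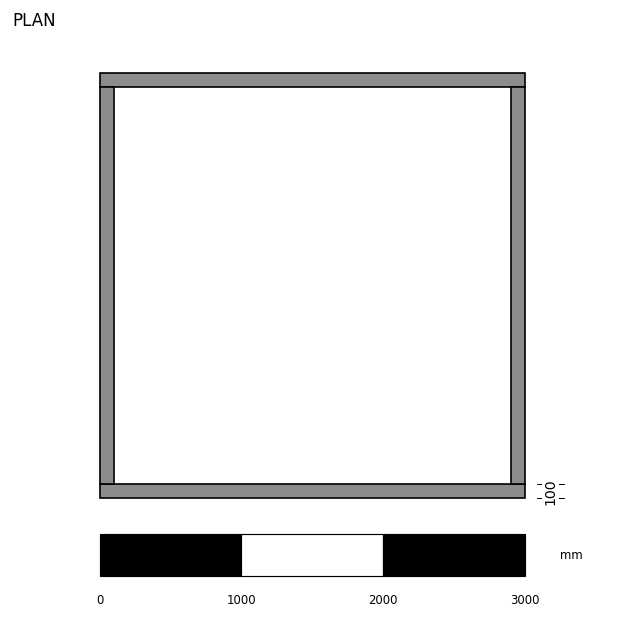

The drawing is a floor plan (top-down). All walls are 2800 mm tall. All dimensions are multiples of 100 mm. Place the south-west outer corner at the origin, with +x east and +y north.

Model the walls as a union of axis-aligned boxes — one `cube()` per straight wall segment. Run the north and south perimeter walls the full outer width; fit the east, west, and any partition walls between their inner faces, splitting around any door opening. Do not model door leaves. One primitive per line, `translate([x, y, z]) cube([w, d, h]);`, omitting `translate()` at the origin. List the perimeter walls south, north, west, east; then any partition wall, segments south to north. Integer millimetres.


cube([3000, 100, 2800]);
translate([0, 2900, 0]) cube([3000, 100, 2800]);
translate([0, 100, 0]) cube([100, 2800, 2800]);
translate([2900, 100, 0]) cube([100, 2800, 2800]);
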